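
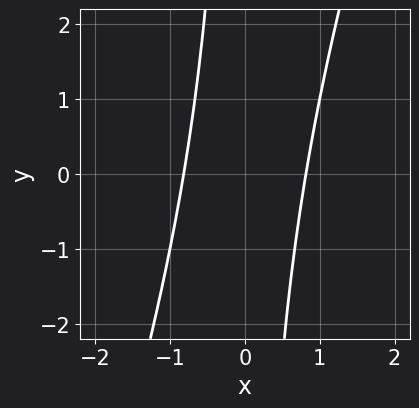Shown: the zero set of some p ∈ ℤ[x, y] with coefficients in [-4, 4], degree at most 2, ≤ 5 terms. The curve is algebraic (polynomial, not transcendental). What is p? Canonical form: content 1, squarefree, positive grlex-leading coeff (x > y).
3*x^2 - x*y - 2

Degree: no degree-1 curve has this shape, so deg p = 2.
Reading off the gridlines: it misses every integer gridline on the y-axis.
Fitting integer coefficients to these (and the overall shape) gives p.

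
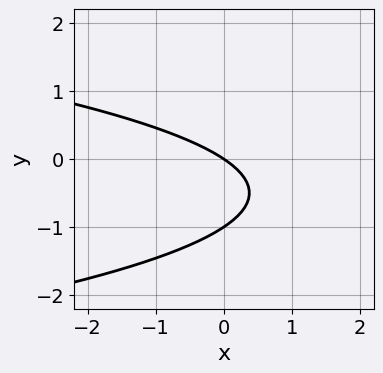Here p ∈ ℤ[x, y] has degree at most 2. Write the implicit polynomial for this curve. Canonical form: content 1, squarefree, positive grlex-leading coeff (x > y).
(a) deg p = 2.
(b) From the visible intercepts: the y-axis gridline crossings are at y ∈ {-1, 0}; one x-axis crossing is at x = 0.
(c) Putting this together gives p.

3*y^2 + 2*x + 3*y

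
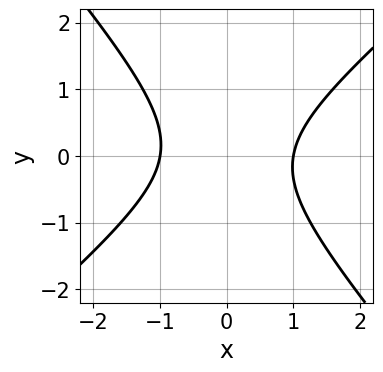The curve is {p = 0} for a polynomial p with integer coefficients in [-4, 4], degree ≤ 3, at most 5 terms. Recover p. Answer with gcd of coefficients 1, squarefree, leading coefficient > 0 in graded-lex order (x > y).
3*x^2 - x*y - 3*y^2 - 3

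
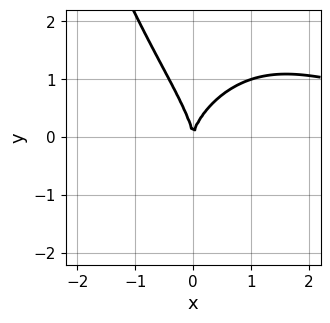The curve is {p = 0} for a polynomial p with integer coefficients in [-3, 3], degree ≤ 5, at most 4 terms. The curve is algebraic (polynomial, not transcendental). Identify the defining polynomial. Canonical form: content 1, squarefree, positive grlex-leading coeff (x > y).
x^3*y + x*y^2 + y^3 - 3*x^2

1. Degree: no degree-3 curve has this shape, so deg p = 4.
2. Observable constraints: one x-axis crossing is at x = 0; one y-axis crossing is at y = 0.
3. Solving for integer coefficients yields p as stated.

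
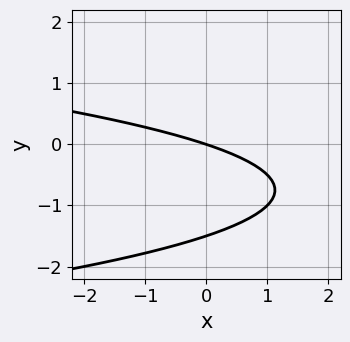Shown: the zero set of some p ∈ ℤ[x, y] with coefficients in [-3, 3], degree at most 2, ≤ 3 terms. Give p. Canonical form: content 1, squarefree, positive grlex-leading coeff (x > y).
(a) Degree: no degree-1 curve has this shape, so deg p = 2.
(b) Checking where it meets the axes: it meets the y-axis at y = 0 (among the integer gridlines); it crosses the x-axis at the gridline x = 0.
(c) Matching integer coefficients to the picture gives p.

2*y^2 + x + 3*y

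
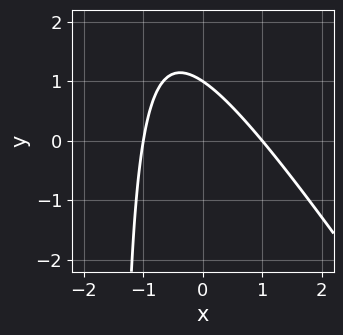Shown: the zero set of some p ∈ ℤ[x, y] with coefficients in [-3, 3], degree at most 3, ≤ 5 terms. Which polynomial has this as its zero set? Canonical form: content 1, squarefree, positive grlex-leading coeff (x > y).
First, deg p = 2. No degree-1 curve has this shape.
Then, from the visible intercepts: it meets the y-axis at y = 1 (among the integer gridlines); among the integer gridlines, it crosses the x-axis at x ∈ {-1, 1}.
Finally, matching integer coefficients to the picture gives p.

3*x^2 + 2*x*y + 3*y - 3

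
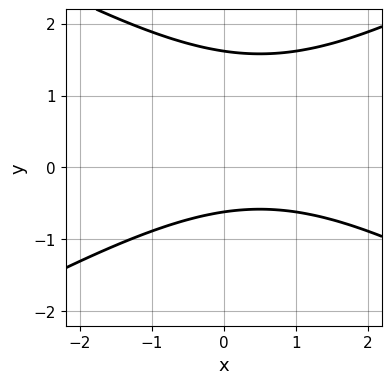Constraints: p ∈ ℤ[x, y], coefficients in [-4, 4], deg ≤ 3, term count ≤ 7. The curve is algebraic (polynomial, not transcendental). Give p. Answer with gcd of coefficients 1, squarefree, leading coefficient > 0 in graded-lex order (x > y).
(a) The degree is 2 — a generic line meets the curve in up to 2 points.
(b) From the visible intercepts: the curve avoids every integer x-axis point in the box.
(c) Assembling these constraints gives the stated polynomial.

x^2 - 3*y^2 - x + 3*y + 3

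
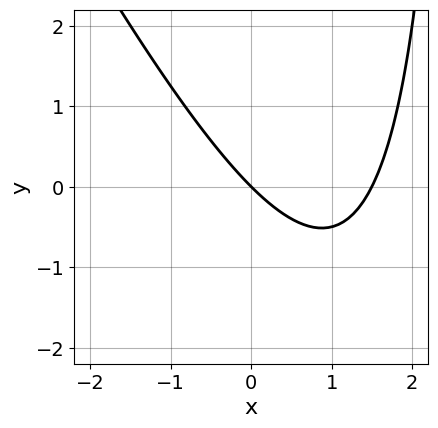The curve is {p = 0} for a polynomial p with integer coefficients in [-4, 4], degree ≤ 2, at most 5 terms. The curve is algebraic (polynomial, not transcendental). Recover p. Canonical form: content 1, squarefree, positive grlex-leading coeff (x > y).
2*x^2 + x*y - 3*x - 3*y

The degree is 2 — no degree-1 curve has this shape.
Against the integer gridlines: it meets the y-axis at y = 0 (among the integer gridlines); it crosses the x-axis at the gridline x = 0.
The integer polynomial consistent with all of this is the stated p.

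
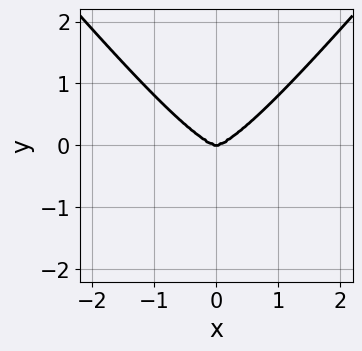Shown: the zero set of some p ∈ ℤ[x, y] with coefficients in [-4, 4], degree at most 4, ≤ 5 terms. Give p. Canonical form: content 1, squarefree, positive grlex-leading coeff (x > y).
First, deg p = 4. No degree-3 curve has this shape.
Next, symmetries: it's symmetric under x → −x, forcing even powers of x.
Next, from the visible intercepts: one y-axis crossing is at y = 0; it crosses the x-axis at the gridline x = 0.
Finally, fitting integer coefficients to these (and the overall shape) gives p.

2*x^4 - y^4 - 3*y^3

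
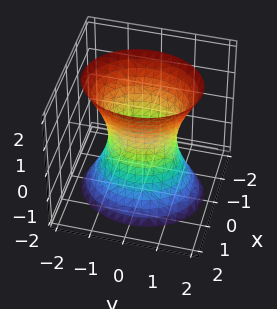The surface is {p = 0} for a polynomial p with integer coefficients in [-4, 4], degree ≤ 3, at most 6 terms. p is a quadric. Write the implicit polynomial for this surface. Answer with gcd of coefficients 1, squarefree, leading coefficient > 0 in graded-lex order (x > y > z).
First, deg p = 2.
Next, symmetries: the x ↦ −x reflection is a symmetry, so x appears only in even powers; it's symmetric under y → −y, forcing even powers of y; the z ↦ −z reflection is a symmetry, so z appears only in even powers.
Next, from the visible intercepts: the surface avoids every integer z-axis point in the box; among the integer gridlines, it crosses the y-axis at y ∈ {-1, 1}.
Finally, matching integer coefficients to the picture gives p.

3*x^2 + 2*y^2 - z^2 - 2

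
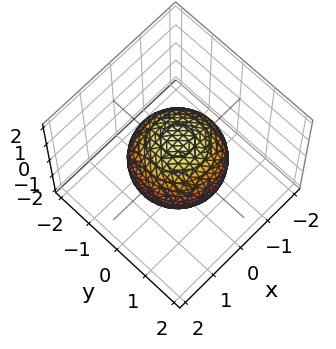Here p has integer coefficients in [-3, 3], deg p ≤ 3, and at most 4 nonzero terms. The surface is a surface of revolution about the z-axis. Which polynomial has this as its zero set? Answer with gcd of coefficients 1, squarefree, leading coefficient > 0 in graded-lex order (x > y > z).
2*x^2 + 2*y^2 + 2*z^2 - 3

(a) deg p = 2. A generic line meets the surface in up to 2 points.
(b) Symmetries: rotational symmetry about the z-axis ⇒ p depends on x, y only through x² + y².
(c) From the axis intercepts and sections: a circular section at z = 1 has radius between 0 and 1.
(d) The integer polynomial consistent with all of this is the stated p.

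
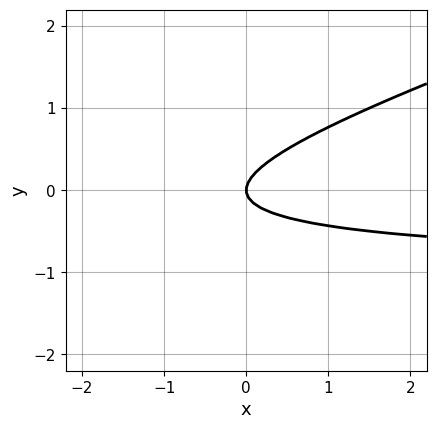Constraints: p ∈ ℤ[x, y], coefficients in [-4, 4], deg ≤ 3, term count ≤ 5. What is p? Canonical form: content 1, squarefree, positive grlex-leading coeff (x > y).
First, the degree is 2 — a generic line meets the curve in up to 2 points.
Then, from the visible intercepts: it meets the y-axis at y = 0 (among the integer gridlines); it crosses the x-axis at the gridline x = 0.
Finally, these observations pin down the coefficients.

x*y - 3*y^2 + x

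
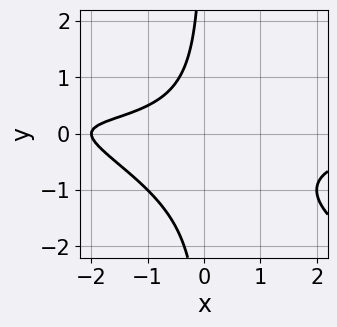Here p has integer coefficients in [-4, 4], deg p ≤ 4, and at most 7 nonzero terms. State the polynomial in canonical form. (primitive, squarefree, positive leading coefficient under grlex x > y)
x^2*y + 2*x*y^2 + 2*x*y + x + 2

First, the degree is 3 — a generic line meets the curve in up to 3 points.
Then, checking where it meets the axes: one x-axis crossing is at x = -2; no y-intercept at any integer in the box.
Finally, these observations pin down the coefficients.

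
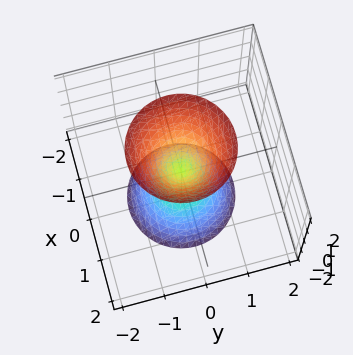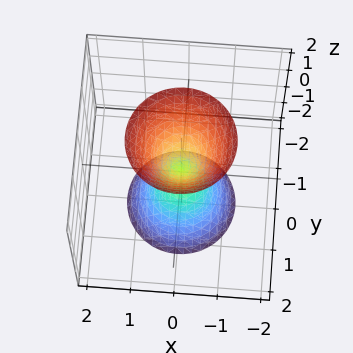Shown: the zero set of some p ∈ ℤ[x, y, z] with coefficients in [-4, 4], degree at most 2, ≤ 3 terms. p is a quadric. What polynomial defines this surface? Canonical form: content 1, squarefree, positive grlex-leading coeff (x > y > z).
3*x^2 + 3*y^2 - z^2

The picture has 2 separate pieces. They look like related sheets of one shape, so recover p as a whole.
The degree is 2 — two nappes meeting at a single point; a quadric.
Symmetries: the z ↦ −z reflection is a symmetry, so z appears only in even powers; every cross-section ⟂ z is a circle, so x, y appear only via x² + y².
Checking where it meets the axes: it meets the y-axis at y = 0 (among the integer gridlines); it crosses the z-axis at the gridline z = 0; it crosses the x-axis at the gridline x = 0.
These observations pin down the coefficients.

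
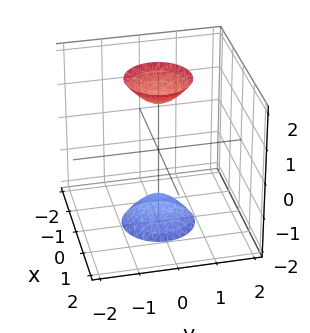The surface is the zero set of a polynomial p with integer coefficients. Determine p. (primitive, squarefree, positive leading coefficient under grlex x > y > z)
First, the picture has 2 separate pieces. Treating them together as one polynomial.
Next, deg p = 2. The shape is more complex than any degree-1 surface.
Then, symmetries: the z-axis is an axis of rotation, so x and y enter only as x² + y².
Then, observable constraints: no y-intercept at any integer in the box; a circular section at z = 2 has radius between 0 and 1; the surface avoids every integer x-axis point in the box.
Finally, these observations pin down the coefficients.

3*x^2 + 3*y^2 - z^2 + 2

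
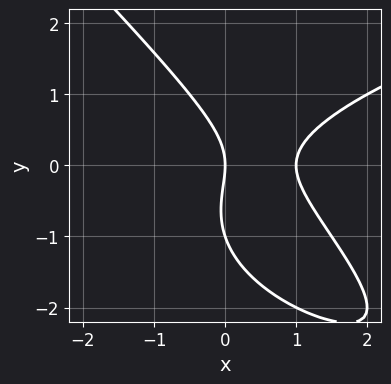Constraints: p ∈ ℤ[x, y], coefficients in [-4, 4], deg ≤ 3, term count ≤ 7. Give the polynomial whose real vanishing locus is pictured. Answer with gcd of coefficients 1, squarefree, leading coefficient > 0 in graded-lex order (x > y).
x*y^2 + y^3 - 2*x^2 + y^2 + 2*x

(a) Degree: the shape is more complex than any degree-2 curve, so deg p = 3.
(b) From the axis intercepts and sections: the x-axis gridline crossings are at x ∈ {0, 1}; among the integer gridlines, it crosses the y-axis at y ∈ {-1, 0}.
(c) Putting this together gives p.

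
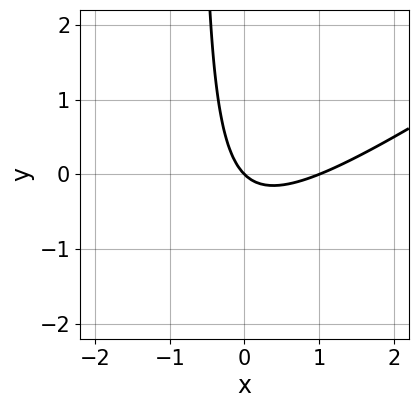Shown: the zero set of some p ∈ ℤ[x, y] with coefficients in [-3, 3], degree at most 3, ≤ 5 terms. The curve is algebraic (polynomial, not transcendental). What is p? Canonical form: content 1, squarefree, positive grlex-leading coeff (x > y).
2*x^2 - 3*x*y - 2*x - 2*y

1. The degree is 2 — a generic line meets the curve in up to 2 points.
2. Observable constraints: it meets the y-axis at y = 0 (among the integer gridlines); the x-axis gridline crossings are at x ∈ {0, 1}.
3. Matching integer coefficients to the picture gives p.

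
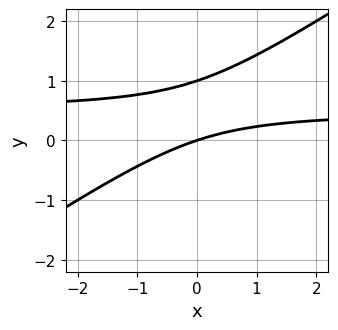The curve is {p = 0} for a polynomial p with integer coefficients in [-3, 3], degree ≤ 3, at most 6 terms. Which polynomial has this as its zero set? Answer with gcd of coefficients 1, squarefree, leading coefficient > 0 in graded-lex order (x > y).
2*x*y - 3*y^2 - x + 3*y

Degree: no degree-1 curve has this shape, so deg p = 2.
From the visible intercepts: it meets the x-axis at x = 0 (among the integer gridlines); the y-axis gridline crossings are at y ∈ {0, 1}.
The integer polynomial consistent with all of this is the stated p.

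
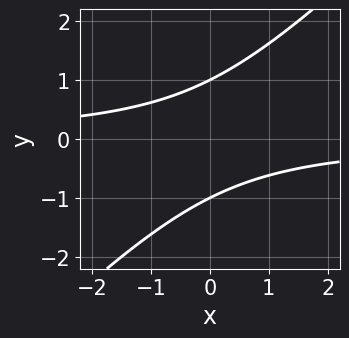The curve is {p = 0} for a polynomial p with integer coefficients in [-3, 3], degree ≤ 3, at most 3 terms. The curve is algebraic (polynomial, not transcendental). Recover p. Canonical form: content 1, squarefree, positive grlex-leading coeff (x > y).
x*y - y^2 + 1

First, the degree is 2 — the shape is more complex than any degree-1 curve.
Next, from the axis intercepts and sections: the y-axis gridline crossings are at y ∈ {-1, 1}; it misses every integer gridline on the x-axis.
Finally, assembling these constraints gives the stated polynomial.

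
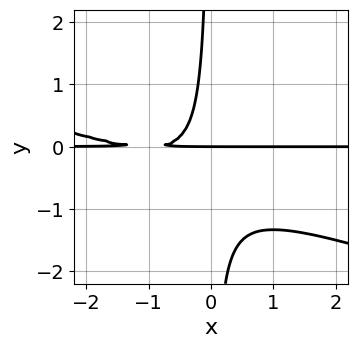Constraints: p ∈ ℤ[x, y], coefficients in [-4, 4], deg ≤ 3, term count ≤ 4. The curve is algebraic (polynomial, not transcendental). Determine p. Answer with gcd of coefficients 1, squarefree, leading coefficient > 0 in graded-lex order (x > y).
Degree: the shape is more complex than any degree-2 curve, so deg p = 3.
Observable constraints: every point of the x-axis in the box is on the curve; it meets the y-axis at y = 0 (among the integer gridlines).
The integer polynomial consistent with all of this is the stated p.

x^2*y + 3*x*y^2 + 2*x*y + y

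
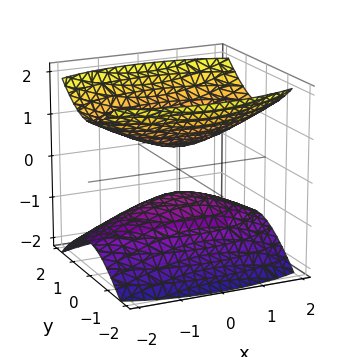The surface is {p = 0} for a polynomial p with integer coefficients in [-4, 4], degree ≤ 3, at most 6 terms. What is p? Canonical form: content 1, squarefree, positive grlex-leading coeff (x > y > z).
x^2 + 3*y^2 - 3*z^2 + 1

1. There are 2 components. Treating them together as one polynomial.
2. deg p = 2. Two sheets facing apart; a quadric.
3. Symmetries: it's symmetric under x → −x, forcing even powers of x; it's symmetric under y → −y, forcing even powers of y; it's symmetric under z → −z, forcing even powers of z.
4. Reading off the gridlines: no x-intercept at any integer in the box; the surface avoids every integer y-axis point in the box.
5. Putting this together gives p.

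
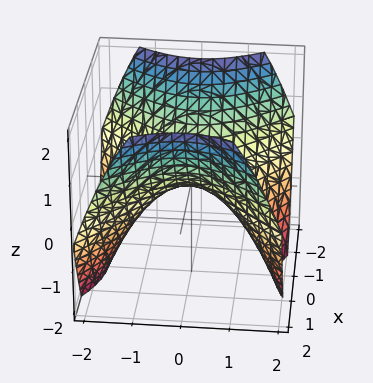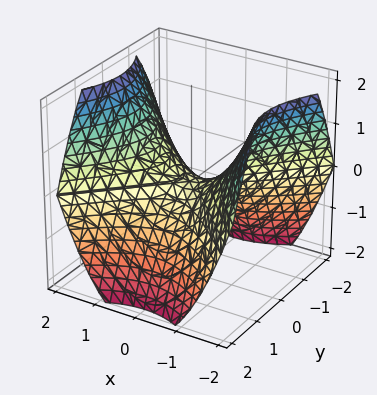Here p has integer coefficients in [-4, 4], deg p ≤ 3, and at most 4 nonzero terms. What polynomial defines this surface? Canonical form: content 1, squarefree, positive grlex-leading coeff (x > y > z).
2*x^2 - 2*y^2 - 3*z

First, degree: a saddle surface; a quadric, so deg p = 2.
Next, symmetries: mirror symmetry y ↦ −y ⇒ only even powers of y; mirror symmetry x ↦ −x ⇒ only even powers of x.
Then, against the integer gridlines: one x-axis crossing is at x = 0; it meets the z-axis at z = 0 (among the integer gridlines); it meets the y-axis at y = 0 (among the integer gridlines).
Finally, assembling these constraints gives the stated polynomial.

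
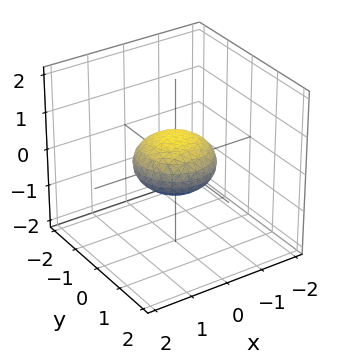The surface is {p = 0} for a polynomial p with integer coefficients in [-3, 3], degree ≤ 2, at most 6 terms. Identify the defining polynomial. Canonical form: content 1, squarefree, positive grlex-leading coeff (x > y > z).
First, deg p = 2. A generic line meets the surface in up to 2 points.
Next, symmetry: every cross-section ⟂ z is a circle, so x, y appear only via x² + y².
Then, reading off the gridlines: among the integer gridlines, it crosses the x-axis at x ∈ {-1, 1}; a circular section at z = 0 has radius exactly 1.
Finally, the integer polynomial consistent with all of this is the stated p. Check: (0, 1, 0) on the y-axis lies on the surface, and p(0, 1, 0) = 0. ✓

x^2 + y^2 + 2*z^2 - 1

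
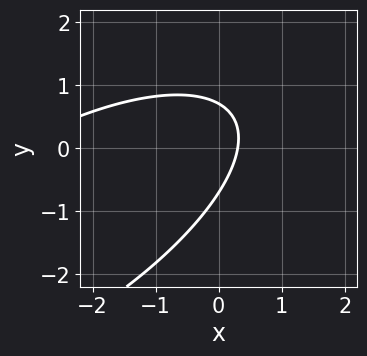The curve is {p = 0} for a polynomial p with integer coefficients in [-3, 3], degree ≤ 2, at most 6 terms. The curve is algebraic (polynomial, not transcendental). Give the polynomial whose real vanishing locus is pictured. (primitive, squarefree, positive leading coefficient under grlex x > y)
x^2 - 2*x*y + 2*y^2 + 3*x - 1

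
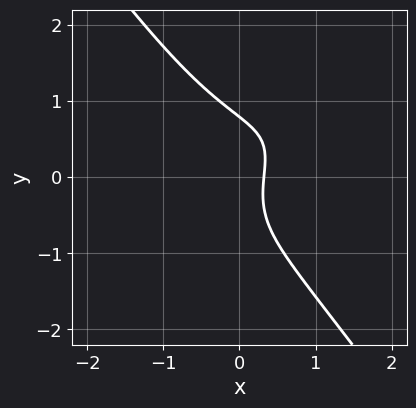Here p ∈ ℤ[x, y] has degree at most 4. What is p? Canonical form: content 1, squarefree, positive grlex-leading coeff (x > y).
x^3 - 3*x^2*y + 2*y^3 + 3*x - 1

1. deg p = 3.
2. Matching integer coefficients to the picture gives p.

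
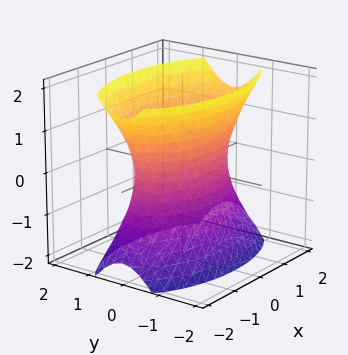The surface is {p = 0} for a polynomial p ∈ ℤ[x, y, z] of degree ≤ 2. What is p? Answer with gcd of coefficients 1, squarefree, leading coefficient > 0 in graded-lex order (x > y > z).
x^2 + 3*y^2 - z^2 - 2

1. Degree: an hourglass — one-sheet hyperboloid; a quadric, so deg p = 2.
2. Symmetries: the y ↦ −y reflection is a symmetry, so y appears only in even powers; mirror symmetry x ↦ −x ⇒ only even powers of x; it's symmetric under z → −z, forcing even powers of z.
3. Checking where it meets the axes: it misses every integer gridline on the z-axis.
4. These observations pin down the coefficients.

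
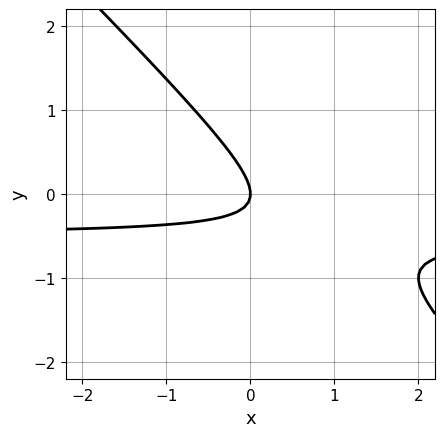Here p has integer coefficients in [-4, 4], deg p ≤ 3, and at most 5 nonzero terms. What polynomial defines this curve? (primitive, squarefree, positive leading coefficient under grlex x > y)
2*x*y + 2*y^2 + x

(a) The degree is 2 — no degree-1 curve has this shape.
(b) From the visible intercepts: it meets the x-axis at x = 0 (among the integer gridlines); it crosses the y-axis at the gridline y = 0.
(c) Together with the visible shape, these determine p as stated.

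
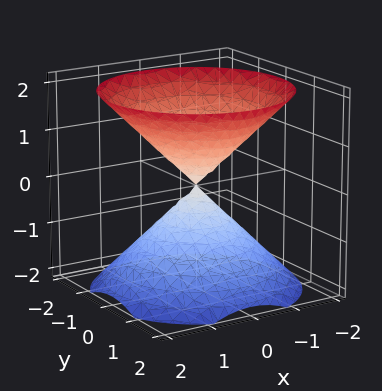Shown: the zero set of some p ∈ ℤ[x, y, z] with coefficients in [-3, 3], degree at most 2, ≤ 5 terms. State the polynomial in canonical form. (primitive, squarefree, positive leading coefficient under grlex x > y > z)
x^2 + y^2 - z^2

There are 2 components. They look like related sheets of one shape, so recover p as a whole.
deg p = 2. A double cone through the origin; a quadric.
Symmetries: mirror symmetry z ↦ −z ⇒ only even powers of z; rotational symmetry about the z-axis ⇒ p depends on x, y only through x² + y².
From the axis intercepts and sections: it crosses the z-axis at the gridline z = 0; a circular section at z = 1 has radius exactly 1; it meets the y-axis at y = 0 (among the integer gridlines); it crosses the x-axis at the gridline x = 0.
Putting this together gives p.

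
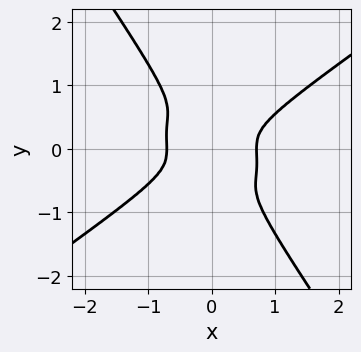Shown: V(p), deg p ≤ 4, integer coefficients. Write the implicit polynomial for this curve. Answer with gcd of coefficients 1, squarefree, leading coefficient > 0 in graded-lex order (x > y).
2*x^4 - x^2*y^2 - 3*x*y^3 - 2*y^4 - x^2

1. The degree is 4 — no degree-3 curve has this shape.
2. The integer polynomial consistent with all of this is the stated p.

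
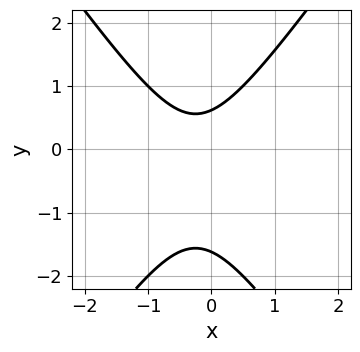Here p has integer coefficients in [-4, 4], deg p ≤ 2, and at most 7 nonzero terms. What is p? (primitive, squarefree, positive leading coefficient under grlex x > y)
2*x^2 - y^2 + x - y + 1

First, degree: the shape is more complex than any degree-1 curve, so deg p = 2.
Then, reading off the gridlines: it misses every integer gridline on the x-axis.
Finally, matching integer coefficients to the picture gives p.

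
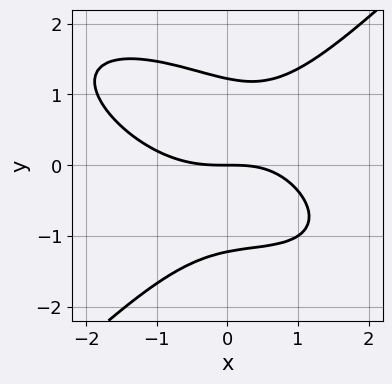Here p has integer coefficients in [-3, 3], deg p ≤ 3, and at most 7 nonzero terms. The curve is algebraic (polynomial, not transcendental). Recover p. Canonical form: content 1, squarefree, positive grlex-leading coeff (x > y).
Degree: the shape is more complex than any degree-2 curve, so deg p = 3.
Against the integer gridlines: one y-axis crossing is at y = 0; it meets the x-axis at x = 0 (among the integer gridlines).
The integer polynomial consistent with all of this is the stated p.

x^3 + x^2*y - 2*y^3 - x*y + 3*y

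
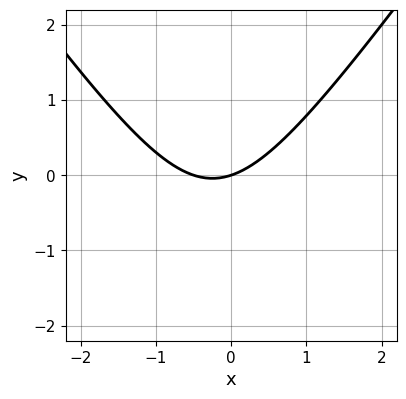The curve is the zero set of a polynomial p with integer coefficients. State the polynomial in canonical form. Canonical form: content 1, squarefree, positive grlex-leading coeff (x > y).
2*x^2 - y^2 + x - 3*y

(a) deg p = 2. A generic line meets the curve in up to 2 points.
(b) From the visible intercepts: it meets the y-axis at y = 0 (among the integer gridlines); it meets the x-axis at x = 0 (among the integer gridlines).
(c) Matching integer coefficients to the picture gives p.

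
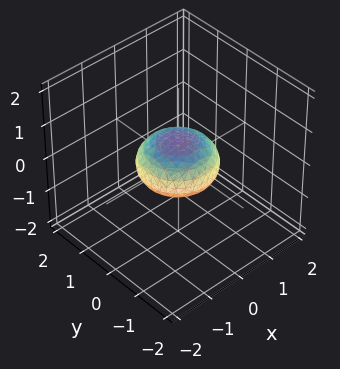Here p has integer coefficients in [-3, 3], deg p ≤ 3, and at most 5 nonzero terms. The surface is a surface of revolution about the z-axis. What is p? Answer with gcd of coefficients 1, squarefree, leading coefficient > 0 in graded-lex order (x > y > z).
(a) The degree is 2 — no degree-1 surface has this shape.
(b) Symmetries: rotational symmetry about the z-axis ⇒ p depends on x, y only through x² + y².
(c) From the visible intercepts: among the integer gridlines, it crosses the x-axis at x ∈ {-1, 1}; among the integer gridlines, it crosses the y-axis at y ∈ {-1, 1}; a circular section at z = 0 has radius exactly 1.
(d) These observations pin down the coefficients.

x^2 + y^2 + 2*z^2 - 1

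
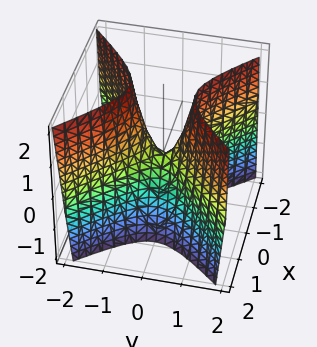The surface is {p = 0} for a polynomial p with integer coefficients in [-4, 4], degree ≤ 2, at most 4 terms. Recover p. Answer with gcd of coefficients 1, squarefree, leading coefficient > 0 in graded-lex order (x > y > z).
3*x^2 - 3*y^2 + z

First, degree: a hyperbolic paraboloid; a quadric, so deg p = 2.
Then, symmetries: mirror symmetry y ↦ −y ⇒ only even powers of y; mirror symmetry x ↦ −x ⇒ only even powers of x.
Next, from the axis intercepts and sections: it meets the y-axis at y = 0 (among the integer gridlines); one z-axis crossing is at z = 0; it meets the x-axis at x = 0 (among the integer gridlines).
Finally, fitting integer coefficients to these (and the overall shape) gives p.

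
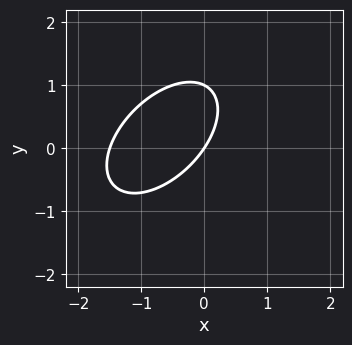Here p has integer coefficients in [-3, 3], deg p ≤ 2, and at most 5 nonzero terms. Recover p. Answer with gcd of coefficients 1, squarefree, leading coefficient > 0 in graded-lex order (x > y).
(a) deg p = 2.
(b) From the visible intercepts: the y-axis gridline crossings are at y ∈ {0, 1}; it meets the x-axis at x = 0 (among the integer gridlines).
(c) Putting this together gives p.

2*x^2 - 2*x*y + 2*y^2 + 3*x - 2*y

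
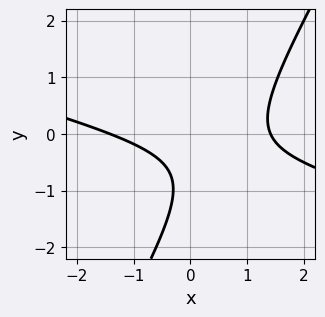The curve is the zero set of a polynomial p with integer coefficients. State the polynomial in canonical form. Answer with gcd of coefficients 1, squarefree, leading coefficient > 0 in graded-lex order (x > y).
1. deg p = 2. The shape is more complex than any degree-1 curve.
2. From the visible intercepts: it misses every integer gridline on the y-axis.
3. The integer polynomial consistent with all of this is the stated p.

x^2 + 3*x*y - 2*y^2 - 3*y - 2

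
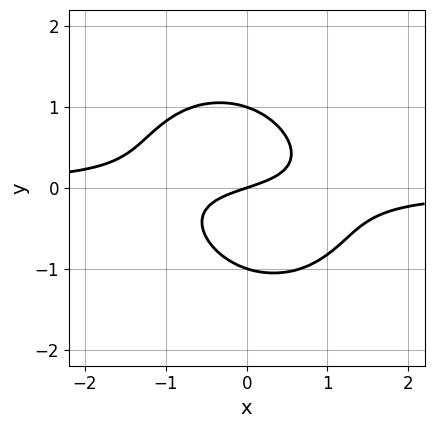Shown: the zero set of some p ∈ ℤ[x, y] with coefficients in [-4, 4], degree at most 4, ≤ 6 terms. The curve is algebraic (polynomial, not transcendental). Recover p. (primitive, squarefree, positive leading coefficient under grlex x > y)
3*x^2*y + x*y^2 + 3*y^3 + x - 3*y

Degree: the shape is more complex than any degree-2 curve, so deg p = 3.
Checking where it meets the axes: among the integer gridlines, it crosses the y-axis at y ∈ {-1, 0, 1}; it crosses the x-axis at the gridline x = 0.
Matching integer coefficients to the picture gives p.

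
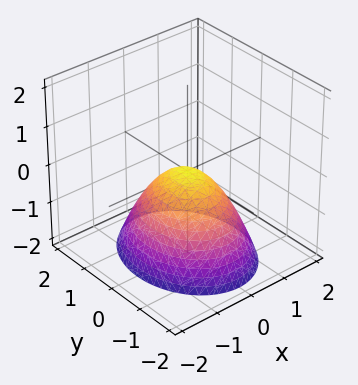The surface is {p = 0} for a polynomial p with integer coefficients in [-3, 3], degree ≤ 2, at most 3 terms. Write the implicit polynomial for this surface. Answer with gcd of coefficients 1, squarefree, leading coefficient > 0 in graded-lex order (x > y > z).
3*x^2 + 2*y^2 + 3*z

1. Degree: a single bowl opening along one axis; a quadric, so deg p = 2.
2. Symmetries: mirror symmetry y ↦ −y ⇒ only even powers of y; it's symmetric under x → −x, forcing even powers of x.
3. From the visible intercepts: one x-axis crossing is at x = 0; one y-axis crossing is at y = 0.
4. Solving for integer coefficients yields p as stated.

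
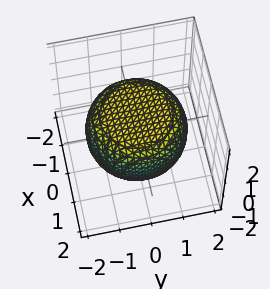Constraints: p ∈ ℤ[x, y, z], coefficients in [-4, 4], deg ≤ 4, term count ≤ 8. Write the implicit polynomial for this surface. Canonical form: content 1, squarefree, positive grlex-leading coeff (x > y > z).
x^4 + 2*x^2*y^2 + y^4 - x^2 - y^2 + 3*z^2 - 3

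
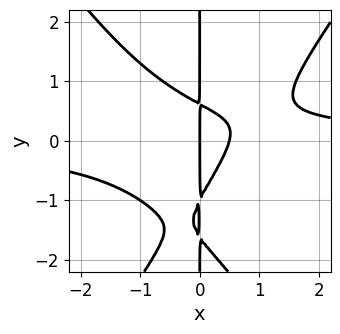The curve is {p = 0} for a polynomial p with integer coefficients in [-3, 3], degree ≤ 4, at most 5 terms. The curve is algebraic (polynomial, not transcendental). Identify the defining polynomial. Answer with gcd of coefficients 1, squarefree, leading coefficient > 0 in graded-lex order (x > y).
(a) The degree is 4 — a generic line meets the curve in up to 4 points.
(b) From the axis intercepts and sections: the visible y-axis segment lies entirely on the curve; one x-axis crossing is at x = 0.
(c) These observations pin down the coefficients.

2*x^3*y - x*y^3 - 2*x*y^2 - 2*x^2 + x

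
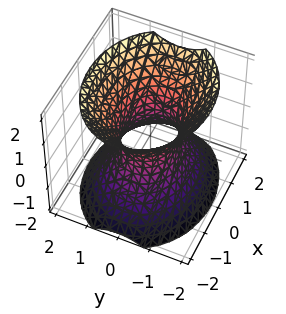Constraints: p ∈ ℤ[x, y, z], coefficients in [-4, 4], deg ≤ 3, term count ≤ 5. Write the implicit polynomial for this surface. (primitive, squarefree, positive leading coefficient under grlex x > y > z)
2*x^2 + 3*y^2 - 2*z^2 - 2

(a) deg p = 2. One connected sheet with a waist; a quadric.
(b) Symmetries: the y ↦ −y reflection is a symmetry, so y appears only in even powers; the x ↦ −x reflection is a symmetry, so x appears only in even powers; mirror symmetry z ↦ −z ⇒ only even powers of z.
(c) Checking where it meets the axes: it misses every integer gridline on the z-axis; the x-axis gridline crossings are at x ∈ {-1, 1}.
(d) These observations pin down the coefficients.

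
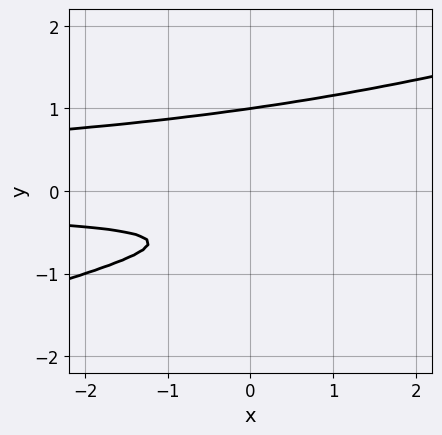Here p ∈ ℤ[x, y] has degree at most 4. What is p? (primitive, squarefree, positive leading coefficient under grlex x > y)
(a) deg p = 3.
(b) Reading off the gridlines: one y-axis crossing is at y = 1; it misses every integer gridline on the x-axis.
(c) Together with the visible shape, these determine p as stated.

x*y^2 - 3*y^3 + 2*y + 1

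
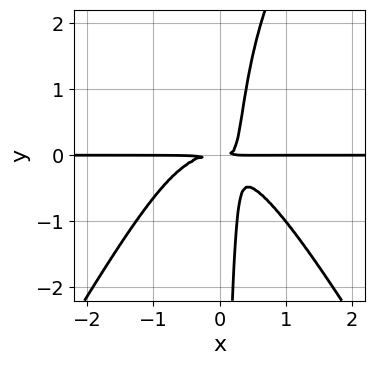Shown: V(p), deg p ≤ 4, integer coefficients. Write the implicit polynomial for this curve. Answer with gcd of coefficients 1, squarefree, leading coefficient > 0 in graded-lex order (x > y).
3*x^3*y - x*y^3 + 3*x*y^2 - y^2

1. Degree: a generic line meets the curve in up to 4 points, so deg p = 4.
2. Checking where it meets the axes: the visible x-axis segment lies entirely on the curve.
3. Assembling these constraints gives the stated polynomial.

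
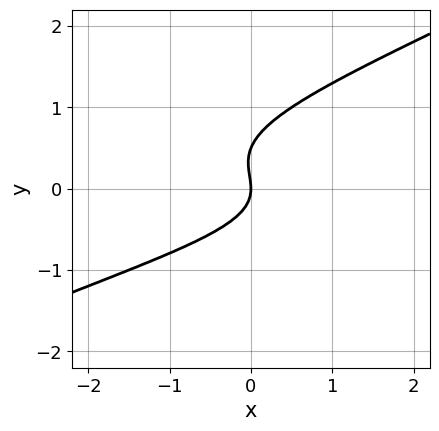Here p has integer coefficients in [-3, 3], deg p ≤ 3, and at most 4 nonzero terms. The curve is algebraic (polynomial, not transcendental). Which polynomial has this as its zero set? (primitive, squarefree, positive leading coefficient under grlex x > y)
x*y^2 - 2*y^3 + y^2 + x

(a) Degree: no degree-2 curve has this shape, so deg p = 3.
(b) Observable constraints: it meets the y-axis at y = 0 (among the integer gridlines); one x-axis crossing is at x = 0.
(c) The integer polynomial consistent with all of this is the stated p.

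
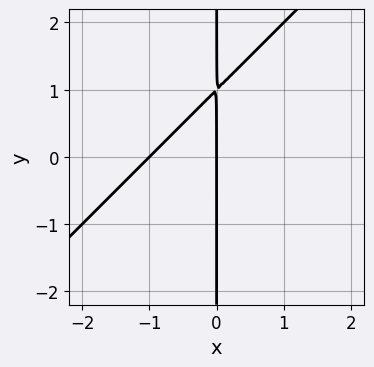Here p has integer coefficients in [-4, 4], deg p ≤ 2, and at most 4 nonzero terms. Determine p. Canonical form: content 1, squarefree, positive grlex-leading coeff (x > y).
(a) Degree: no degree-1 curve has this shape, so deg p = 2.
(b) Checking where it meets the axes: the x-axis gridline crossings are at x ∈ {-1, 0}; every point of the y-axis in the box is on the curve.
(c) Solving for integer coefficients yields p as stated.

x^2 - x*y + x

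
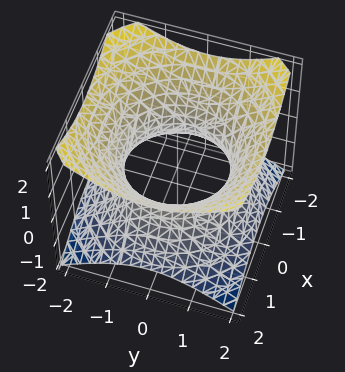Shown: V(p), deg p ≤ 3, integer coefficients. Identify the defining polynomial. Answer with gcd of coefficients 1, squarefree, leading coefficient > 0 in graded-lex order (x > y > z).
2*x^2 + 2*y^2 - 3*z^2 - 3

(a) Degree: the shape is more complex than any degree-1 surface, so deg p = 2.
(b) By symmetry, the surface is invariant under rotation about z: p = q(x² + y², z).
(c) Against the integer gridlines: it misses every integer gridline on the z-axis; a circular section at z = 0 has radius between 1 and 2.
(d) Assembling these constraints gives the stated polynomial.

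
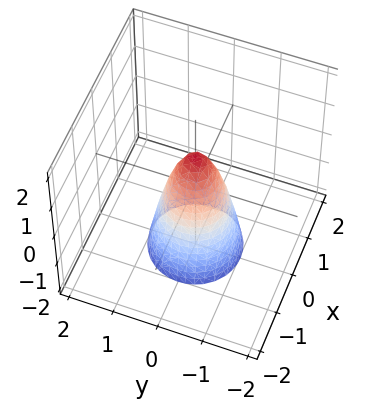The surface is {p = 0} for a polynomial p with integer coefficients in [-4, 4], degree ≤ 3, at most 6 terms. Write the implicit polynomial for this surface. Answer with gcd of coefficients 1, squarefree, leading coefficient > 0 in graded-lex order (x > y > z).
3*x^2 + 3*y^2 + z - 1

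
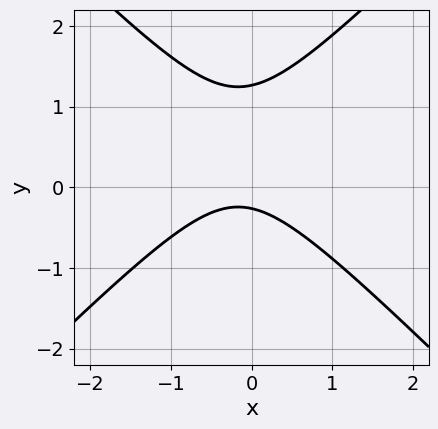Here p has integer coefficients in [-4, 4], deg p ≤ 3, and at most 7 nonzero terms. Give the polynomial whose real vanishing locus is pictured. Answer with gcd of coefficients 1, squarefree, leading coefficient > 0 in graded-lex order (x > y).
(a) deg p = 2. No degree-1 curve has this shape.
(b) From the visible intercepts: the curve avoids every integer x-axis point in the box.
(c) Solving for integer coefficients yields p as stated.

3*x^2 - 3*y^2 + x + 3*y + 1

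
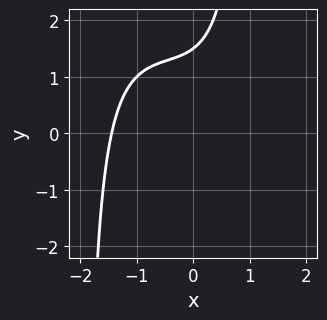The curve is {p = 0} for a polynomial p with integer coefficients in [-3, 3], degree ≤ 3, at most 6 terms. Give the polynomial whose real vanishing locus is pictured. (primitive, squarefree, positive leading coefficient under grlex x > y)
x^3 + x^2*y + x*y - 2*y + 3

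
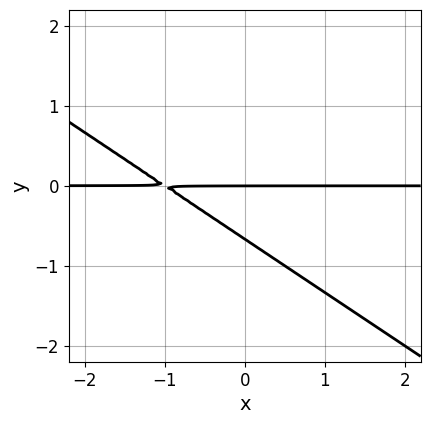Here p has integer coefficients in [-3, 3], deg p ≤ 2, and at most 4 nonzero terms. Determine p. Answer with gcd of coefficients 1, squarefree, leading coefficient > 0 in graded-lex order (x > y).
1. The degree is 2 — a generic line meets the curve in up to 2 points.
2. From the axis intercepts and sections: it crosses the y-axis at the gridline y = 0; the visible x-axis segment lies entirely on the curve.
3. These observations pin down the coefficients.

2*x*y + 3*y^2 + 2*y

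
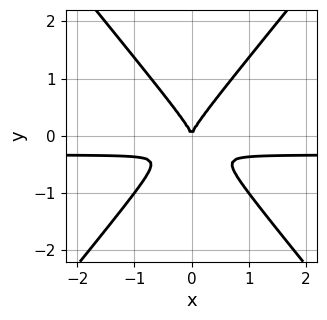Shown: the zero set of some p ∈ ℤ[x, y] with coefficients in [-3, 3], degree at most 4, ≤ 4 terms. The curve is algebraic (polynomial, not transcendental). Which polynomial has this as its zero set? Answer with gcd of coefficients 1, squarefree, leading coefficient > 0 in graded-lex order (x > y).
3*x^2*y - 2*y^3 + x^2

Degree: a generic line meets the curve in up to 3 points, so deg p = 3.
Symmetries: the x ↦ −x reflection is a symmetry, so x appears only in even powers.
Against the integer gridlines: it crosses the x-axis at the gridline x = 0; it meets the y-axis at y = 0 (among the integer gridlines).
The integer polynomial consistent with all of this is the stated p.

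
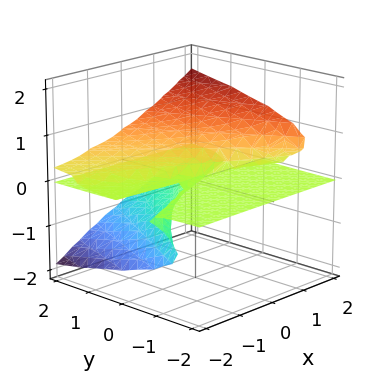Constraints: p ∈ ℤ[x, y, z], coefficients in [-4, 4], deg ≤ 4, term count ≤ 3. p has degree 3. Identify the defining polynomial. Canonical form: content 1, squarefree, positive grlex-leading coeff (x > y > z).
2*x*z^2 - 3*z^3 + y*z

First, the degree is 3 — the shape is more complex than any degree-2 surface.
Then, checking where it meets the axes: the visible y-axis segment lies entirely on the surface; the visible x-axis segment lies entirely on the surface; one z-axis crossing is at z = 0.
Finally, matching integer coefficients to the picture gives p.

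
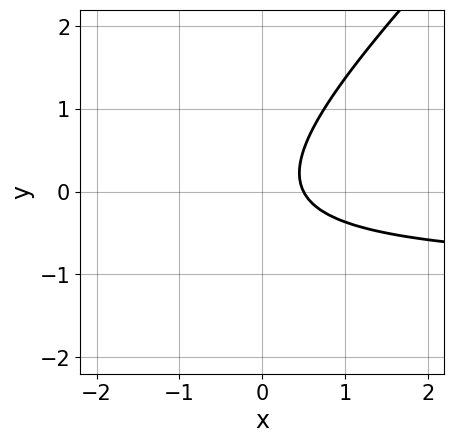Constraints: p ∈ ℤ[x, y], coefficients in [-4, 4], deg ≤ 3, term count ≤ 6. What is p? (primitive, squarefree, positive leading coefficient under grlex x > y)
Degree: the shape is more complex than any degree-1 curve, so deg p = 2.
From the axis intercepts and sections: the curve avoids every integer y-axis point in the box.
These observations pin down the coefficients.

2*x*y - 2*y^2 + 2*x - 1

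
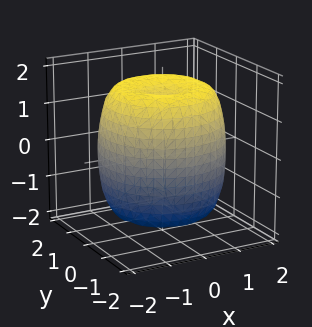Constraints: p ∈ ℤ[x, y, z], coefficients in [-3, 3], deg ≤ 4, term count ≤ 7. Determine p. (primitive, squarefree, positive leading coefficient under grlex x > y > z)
Degree: no degree-3 surface has this shape, so deg p = 4.
Symmetries: rotational symmetry about the z-axis ⇒ p depends on x, y only through x² + y².
From the visible intercepts: a circular section at z = 1 has radius between 1 and 2.
These observations pin down the coefficients.

x^4 + 2*x^2*y^2 + y^4 - 2*x^2 - 2*y^2 + z^2 - 2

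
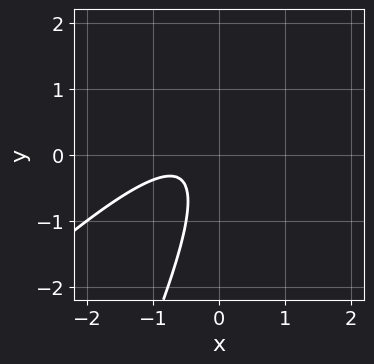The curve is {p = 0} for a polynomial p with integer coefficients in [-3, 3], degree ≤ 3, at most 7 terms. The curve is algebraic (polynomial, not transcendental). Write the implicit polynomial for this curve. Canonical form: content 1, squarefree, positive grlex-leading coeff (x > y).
The degree is 2 — a generic line meets the curve in up to 2 points.
Reading off the gridlines: the curve avoids every integer x-axis point in the box; it misses every integer gridline on the y-axis.
Putting this together gives p.

2*x^2 - 3*x*y + y^2 + 2*x + 1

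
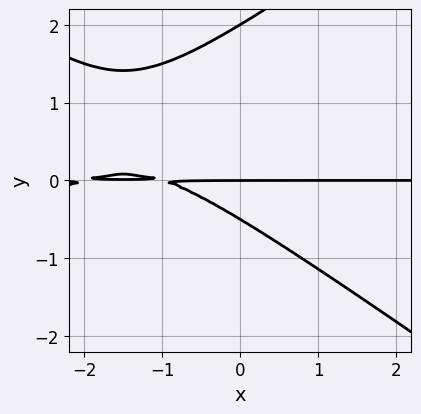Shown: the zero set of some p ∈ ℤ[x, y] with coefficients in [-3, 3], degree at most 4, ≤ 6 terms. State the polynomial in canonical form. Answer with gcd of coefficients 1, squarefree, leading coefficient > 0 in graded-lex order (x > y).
deg p = 3. The shape is more complex than any degree-2 curve.
Checking where it meets the axes: the visible x-axis segment lies entirely on the curve; the y-axis gridline crossings are at y ∈ {0, 2}.
Matching integer coefficients to the picture gives p.

x^2*y - 2*y^3 + 3*x*y + 3*y^2 + 2*y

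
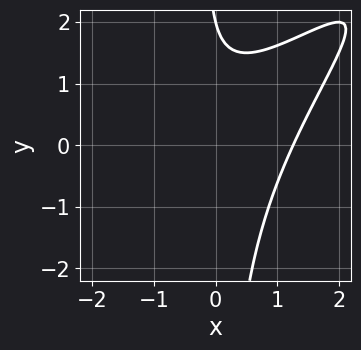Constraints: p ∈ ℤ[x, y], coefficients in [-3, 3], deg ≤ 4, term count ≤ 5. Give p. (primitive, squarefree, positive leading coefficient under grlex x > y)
1. Degree: the shape is more complex than any degree-2 curve, so deg p = 3.
2. Against the integer gridlines: it meets the y-axis at y = 2 (among the integer gridlines).
3. Putting this together gives p.

x^3 - 2*x^2*y + x*y^2 + y - 2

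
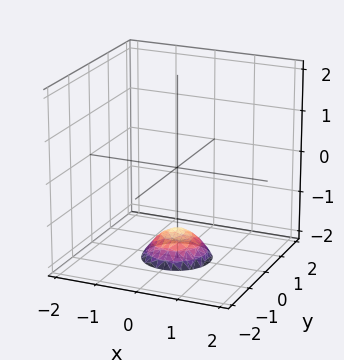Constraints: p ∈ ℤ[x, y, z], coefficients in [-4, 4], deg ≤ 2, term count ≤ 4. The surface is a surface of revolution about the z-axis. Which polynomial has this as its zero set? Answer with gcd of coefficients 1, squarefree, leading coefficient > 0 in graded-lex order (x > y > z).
(a) The degree is 2 — a generic line meets the surface in up to 2 points.
(b) Symmetries: rotational symmetry about the z-axis ⇒ p depends on x, y only through x² + y².
(c) Against the integer gridlines: the surface avoids every integer x-axis point in the box; it misses every integer gridline on the y-axis.
(d) Putting this together gives p.

2*x^2 + 2*y^2 + 2*z + 3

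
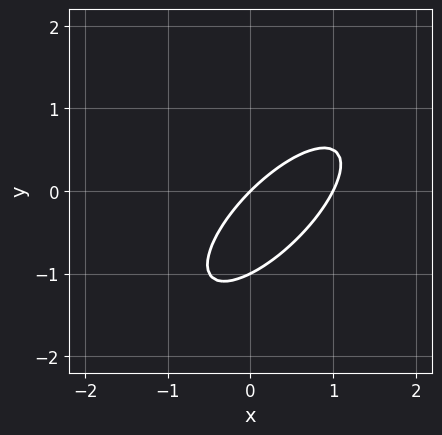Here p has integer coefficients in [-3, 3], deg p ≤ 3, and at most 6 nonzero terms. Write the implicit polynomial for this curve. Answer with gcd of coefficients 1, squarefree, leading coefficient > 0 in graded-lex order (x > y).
2*x^2 - 3*x*y + 2*y^2 - 2*x + 2*y

(a) deg p = 2.
(b) Reading off the gridlines: among the integer gridlines, it crosses the x-axis at x ∈ {0, 1}; the y-axis gridline crossings are at y ∈ {-1, 0}.
(c) Fitting integer coefficients to these (and the overall shape) gives p.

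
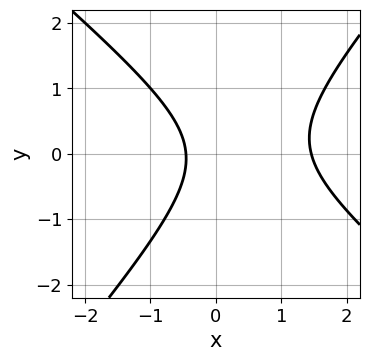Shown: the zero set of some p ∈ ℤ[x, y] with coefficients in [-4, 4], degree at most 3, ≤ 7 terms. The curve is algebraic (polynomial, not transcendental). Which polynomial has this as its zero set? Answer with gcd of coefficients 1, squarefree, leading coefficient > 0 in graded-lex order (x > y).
3*x^2 + x*y - 3*y^2 - 3*x - 2

1. The degree is 2 — a generic line meets the curve in up to 2 points.
2. Observable constraints: no y-intercept at any integer in the box.
3. The integer polynomial consistent with all of this is the stated p.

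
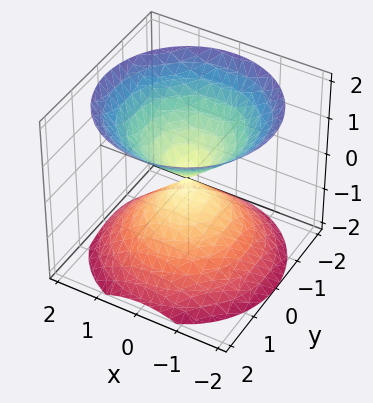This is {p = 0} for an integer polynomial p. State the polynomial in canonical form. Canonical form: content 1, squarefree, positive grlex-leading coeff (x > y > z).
(a) There are 2 components. They look like related sheets of one shape, so recover p as a whole.
(b) Degree: two nappes meeting at a single point; a quadric, so deg p = 2.
(c) By symmetry, the z-axis is an axis of rotation, so x and y enter only as x² + y²; mirror symmetry z ↦ −z ⇒ only even powers of z.
(d) Observable constraints: one y-axis crossing is at y = 0; a circular section at z = -1 has radius exactly 1.
(e) Solving for integer coefficients yields p as stated.

x^2 + y^2 - z^2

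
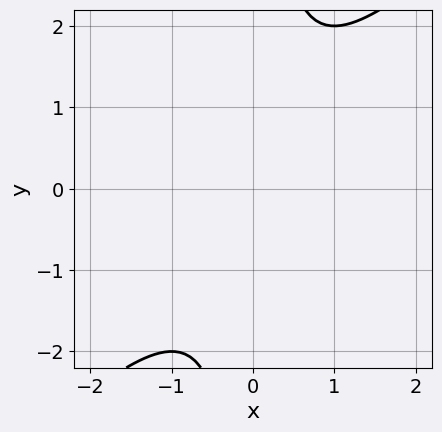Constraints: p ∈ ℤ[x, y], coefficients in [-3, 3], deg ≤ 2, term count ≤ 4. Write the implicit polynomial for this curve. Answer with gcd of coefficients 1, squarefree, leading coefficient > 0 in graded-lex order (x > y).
1. deg p = 2.
2. From the axis intercepts and sections: the curve avoids every integer x-axis point in the box; no y-intercept at any integer in the box.
3. Fitting integer coefficients to these (and the overall shape) gives p.

x^2 - x*y + 1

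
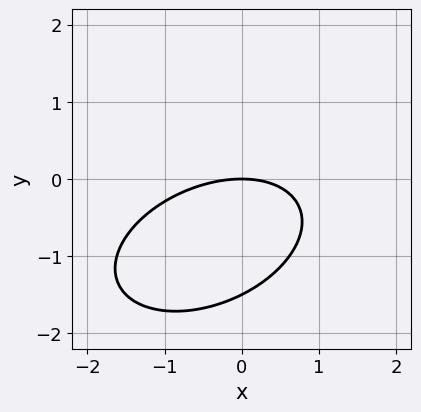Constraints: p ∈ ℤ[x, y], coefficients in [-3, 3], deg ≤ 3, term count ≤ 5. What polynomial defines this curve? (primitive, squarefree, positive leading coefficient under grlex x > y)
x^2 - x*y + 2*y^2 + 3*y

(a) deg p = 2.
(b) Against the integer gridlines: it crosses the y-axis at the gridline y = 0; it crosses the x-axis at the gridline x = 0.
(c) Solving for integer coefficients yields p as stated.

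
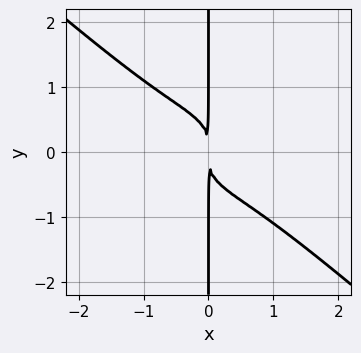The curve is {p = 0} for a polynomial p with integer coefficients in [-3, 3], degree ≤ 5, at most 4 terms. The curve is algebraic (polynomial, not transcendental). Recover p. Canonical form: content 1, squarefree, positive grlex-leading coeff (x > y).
deg p = 4. A generic line meets the curve in up to 4 points.
Reading off the gridlines: the visible y-axis segment lies entirely on the curve.
Solving for integer coefficients yields p as stated.

2*x^4 + 3*x*y^3 + 2*x^2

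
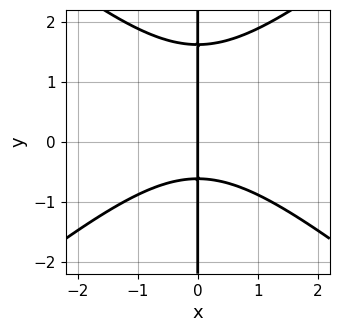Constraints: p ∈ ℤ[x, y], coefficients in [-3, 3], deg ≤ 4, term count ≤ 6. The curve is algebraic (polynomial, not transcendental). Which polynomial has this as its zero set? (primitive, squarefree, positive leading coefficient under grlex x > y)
deg p = 3. The shape is more complex than any degree-2 curve.
Reading off the gridlines: every point of the y-axis in the box is on the curve; it meets the x-axis at x = 0 (among the integer gridlines).
Together with the visible shape, these determine p as stated.

2*x^3 - 3*x*y^2 + 3*x*y + 3*x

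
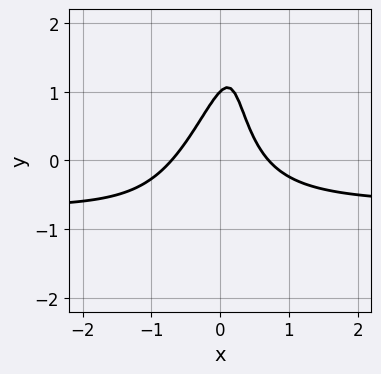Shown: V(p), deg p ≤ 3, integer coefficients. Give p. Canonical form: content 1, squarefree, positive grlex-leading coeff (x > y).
3*x^2*y - x*y^2 + 2*x^2 + y - 1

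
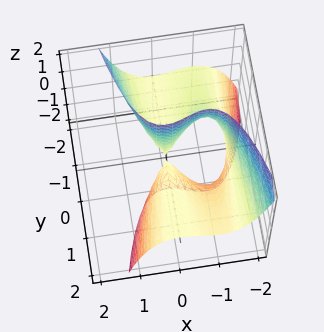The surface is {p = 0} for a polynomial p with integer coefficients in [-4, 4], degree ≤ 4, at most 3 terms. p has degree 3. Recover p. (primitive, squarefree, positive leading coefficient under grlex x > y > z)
2*x^3 + 3*x^2 + 2*y*z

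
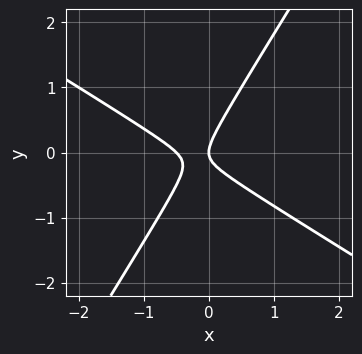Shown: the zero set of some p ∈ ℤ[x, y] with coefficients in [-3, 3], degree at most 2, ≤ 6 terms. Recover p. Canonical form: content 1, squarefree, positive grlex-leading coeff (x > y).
2*x^2 + 2*x*y - 2*y^2 + x

First, the degree is 2 — the shape is more complex than any degree-1 curve.
Then, against the integer gridlines: it meets the y-axis at y = 0 (among the integer gridlines); it meets the x-axis at x = 0 (among the integer gridlines).
Finally, putting this together gives p.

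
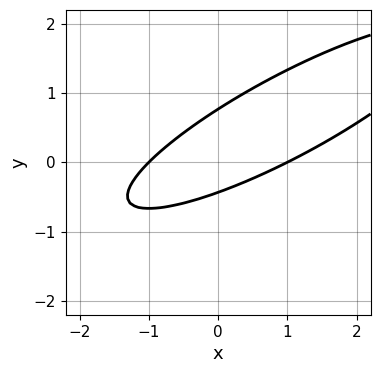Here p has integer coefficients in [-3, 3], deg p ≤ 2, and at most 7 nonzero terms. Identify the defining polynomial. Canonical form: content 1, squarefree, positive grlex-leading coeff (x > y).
The degree is 2 — a generic line meets the curve in up to 2 points.
Checking where it meets the axes: the x-axis gridline crossings are at x ∈ {-1, 1}.
Matching integer coefficients to the picture gives p.

x^2 - 3*x*y + 3*y^2 - y - 1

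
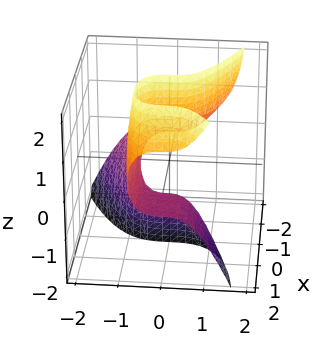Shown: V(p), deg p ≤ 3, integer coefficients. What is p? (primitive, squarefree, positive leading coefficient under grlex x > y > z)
x^2*z + x*z^2 - 3*y^3 - 3*x*z - 1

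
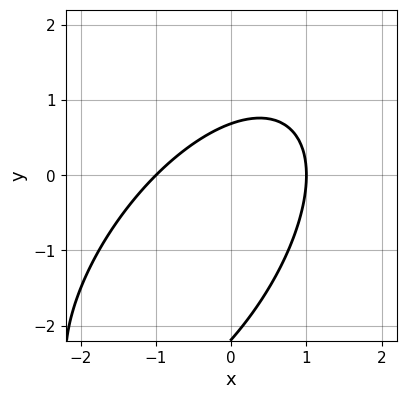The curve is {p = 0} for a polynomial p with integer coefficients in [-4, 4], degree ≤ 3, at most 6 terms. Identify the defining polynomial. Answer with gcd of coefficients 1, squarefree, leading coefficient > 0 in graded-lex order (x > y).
(a) deg p = 2.
(b) Observable constraints: among the integer gridlines, it crosses the x-axis at x ∈ {-1, 1}.
(c) Assembling these constraints gives the stated polynomial.

3*x^2 - 3*x*y + 2*y^2 + 3*y - 3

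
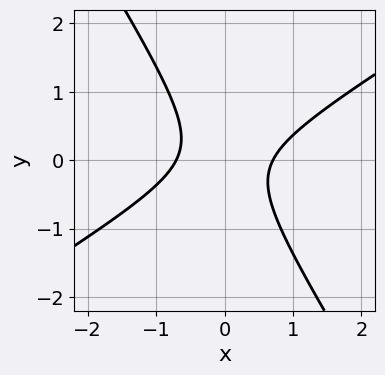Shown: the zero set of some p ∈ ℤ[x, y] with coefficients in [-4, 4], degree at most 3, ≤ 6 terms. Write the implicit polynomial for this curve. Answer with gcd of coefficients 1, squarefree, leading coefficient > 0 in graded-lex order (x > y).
2*x^2 - 2*x*y - 2*y^2 - 1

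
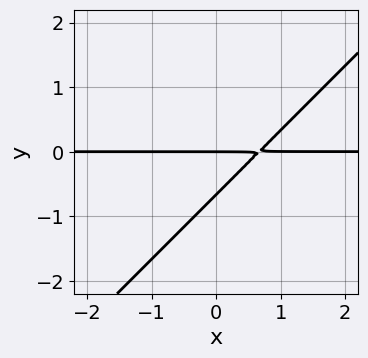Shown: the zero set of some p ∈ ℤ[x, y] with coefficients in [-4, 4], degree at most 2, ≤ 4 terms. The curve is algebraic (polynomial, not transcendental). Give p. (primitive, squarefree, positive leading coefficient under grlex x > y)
Degree: no degree-1 curve has this shape, so deg p = 2.
Checking where it meets the axes: every point of the x-axis in the box is on the curve; it crosses the y-axis at the gridline y = 0.
Together with the visible shape, these determine p as stated.

3*x*y - 3*y^2 - 2*y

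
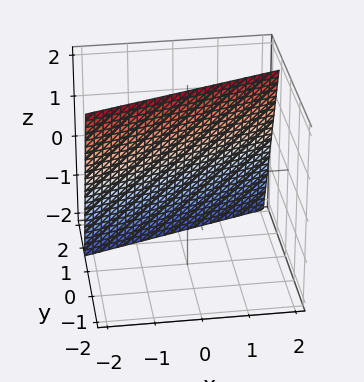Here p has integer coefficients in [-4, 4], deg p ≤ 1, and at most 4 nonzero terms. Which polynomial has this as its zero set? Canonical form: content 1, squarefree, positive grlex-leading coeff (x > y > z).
x - 3*y - z + 2

1. The degree is 1 — the surface is flat (a plane).
2. From the visible intercepts: it crosses the x-axis at the gridline x = -2; one z-axis crossing is at z = 2.
3. These observations pin down the coefficients.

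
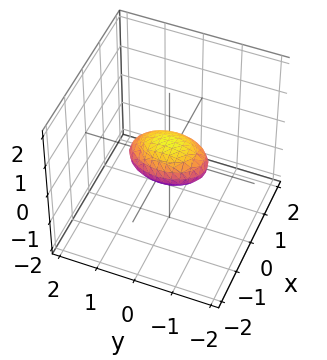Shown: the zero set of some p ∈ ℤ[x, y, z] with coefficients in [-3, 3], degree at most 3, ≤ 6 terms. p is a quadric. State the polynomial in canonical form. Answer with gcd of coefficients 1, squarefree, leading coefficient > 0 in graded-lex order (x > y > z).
deg p = 2. A closed, bounded, convex surface; a quadric.
Symmetries: it's symmetric under x → −x, forcing even powers of x; mirror symmetry y ↦ −y ⇒ only even powers of y; the z ↦ −z reflection is a symmetry, so z appears only in even powers.
Against the integer gridlines: among the integer gridlines, it crosses the y-axis at y ∈ {-1, 1}.
These observations pin down the coefficients.

2*x^2 + y^2 + 3*z^2 - 1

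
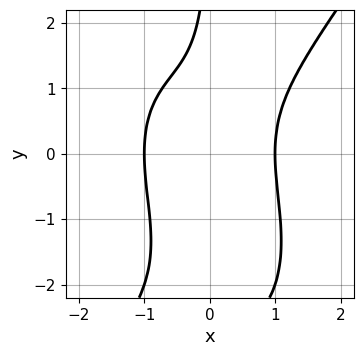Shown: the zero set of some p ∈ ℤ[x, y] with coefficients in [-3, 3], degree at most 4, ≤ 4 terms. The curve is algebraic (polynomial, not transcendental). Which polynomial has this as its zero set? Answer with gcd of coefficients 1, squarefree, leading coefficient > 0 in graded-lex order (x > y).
3*x^4 - x*y^3 - 2*x*y^2 - 3

1. deg p = 4. The shape is more complex than any degree-3 curve.
2. Checking where it meets the axes: among the integer gridlines, it crosses the x-axis at x ∈ {-1, 1}; it misses every integer gridline on the y-axis.
3. The integer polynomial consistent with all of this is the stated p.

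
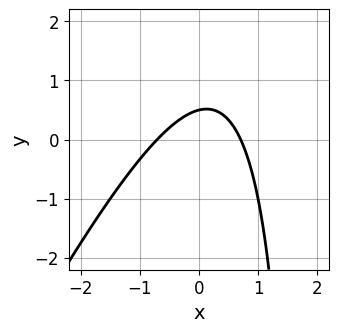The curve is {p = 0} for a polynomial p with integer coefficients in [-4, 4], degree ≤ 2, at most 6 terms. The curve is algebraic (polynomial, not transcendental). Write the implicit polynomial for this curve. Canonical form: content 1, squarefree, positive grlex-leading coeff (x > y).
2*x^2 - x*y + 2*y - 1

(a) The degree is 2 — the shape is more complex than any degree-1 curve.
(b) Solving for integer coefficients yields p as stated.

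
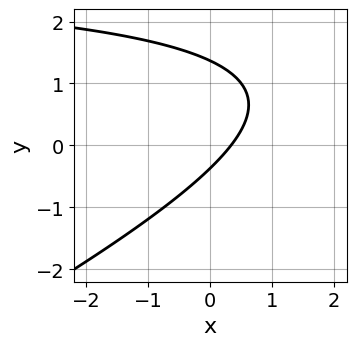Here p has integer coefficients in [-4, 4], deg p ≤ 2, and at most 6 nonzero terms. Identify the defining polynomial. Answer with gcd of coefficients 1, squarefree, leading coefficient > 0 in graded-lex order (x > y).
x*y - 2*y^2 - 3*x + 2*y + 1

First, the degree is 2 — the shape is more complex than any degree-1 curve.
Finally, the integer polynomial consistent with all of this is the stated p.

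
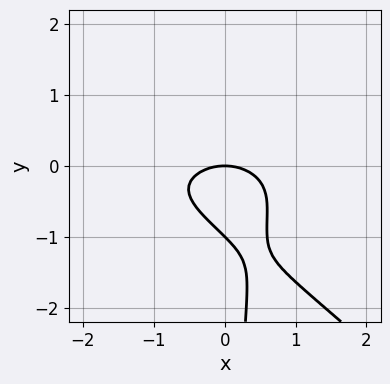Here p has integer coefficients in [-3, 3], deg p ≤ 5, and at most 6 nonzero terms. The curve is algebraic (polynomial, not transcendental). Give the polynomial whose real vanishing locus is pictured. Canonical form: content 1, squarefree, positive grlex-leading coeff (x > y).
3*x^2*y^2 + 3*x*y^3 + 2*x^2 + 3*y^2 + 3*y

1. The degree is 4 — the shape is more complex than any degree-3 curve.
2. Reading off the gridlines: among the integer gridlines, it crosses the y-axis at y ∈ {-1, 0}; it crosses the x-axis at the gridline x = 0.
3. Matching integer coefficients to the picture gives p.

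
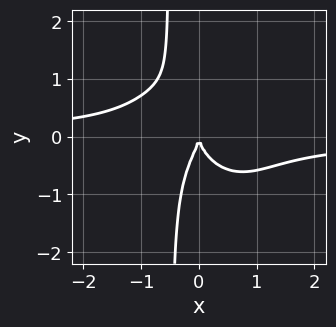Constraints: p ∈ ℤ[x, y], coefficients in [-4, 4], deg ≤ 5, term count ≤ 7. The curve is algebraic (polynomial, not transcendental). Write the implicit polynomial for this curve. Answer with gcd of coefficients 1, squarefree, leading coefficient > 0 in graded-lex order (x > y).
3*x^3*y + x^2*y^2 + 2*x*y^3 + y^3 + 2*x^2

(a) The degree is 4 — the shape is more complex than any degree-3 curve.
(b) Reading off the gridlines: one y-axis crossing is at y = 0; one x-axis crossing is at x = 0.
(c) Solving for integer coefficients yields p as stated.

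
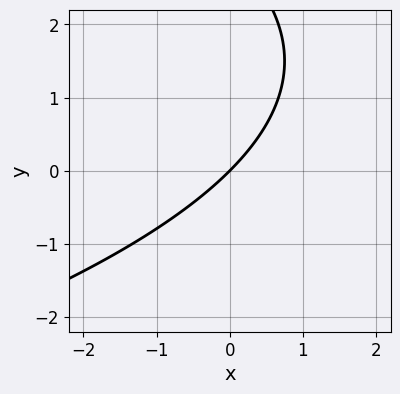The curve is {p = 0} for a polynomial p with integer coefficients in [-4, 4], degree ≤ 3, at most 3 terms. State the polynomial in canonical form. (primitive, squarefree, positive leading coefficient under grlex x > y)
(a) Degree: the shape is more complex than any degree-1 curve, so deg p = 2.
(b) Observable constraints: it meets the y-axis at y = 0 (among the integer gridlines); it meets the x-axis at x = 0 (among the integer gridlines).
(c) Putting this together gives p.

y^2 + 3*x - 3*y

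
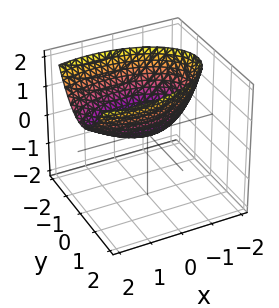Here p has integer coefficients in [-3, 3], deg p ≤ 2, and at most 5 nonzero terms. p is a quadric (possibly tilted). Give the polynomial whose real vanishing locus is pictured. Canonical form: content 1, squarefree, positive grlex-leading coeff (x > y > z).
x^2 - x*z + 3*y^2 - 3*z

deg p = 2.
Reading off the gridlines: one y-axis crossing is at y = 0; one z-axis crossing is at z = 0.
Matching integer coefficients to the picture gives p.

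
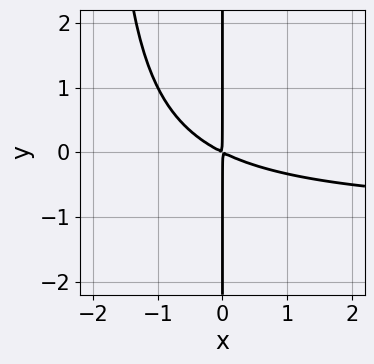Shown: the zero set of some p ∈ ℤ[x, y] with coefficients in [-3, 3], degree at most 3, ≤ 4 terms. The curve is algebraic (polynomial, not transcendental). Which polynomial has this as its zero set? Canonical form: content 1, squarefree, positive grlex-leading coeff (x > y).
x^2*y + x^2 + 2*x*y

1. Degree: a generic line meets the curve in up to 3 points, so deg p = 3.
2. Checking where it meets the axes: every point of the y-axis in the box is on the curve.
3. Fitting integer coefficients to these (and the overall shape) gives p.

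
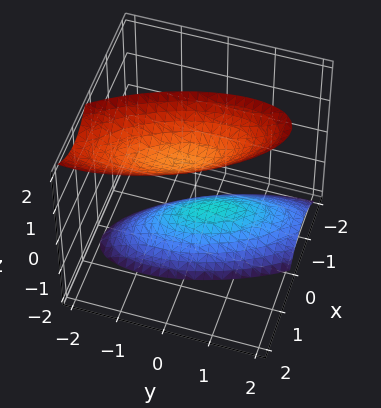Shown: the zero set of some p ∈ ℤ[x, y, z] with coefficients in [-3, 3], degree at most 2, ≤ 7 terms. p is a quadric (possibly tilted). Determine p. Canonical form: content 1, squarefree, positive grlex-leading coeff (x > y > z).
3*x^2 + 2*x*y - x*z + y^2 - z^2 + 1

(a) There are 2 components. Treating them together as one polynomial.
(b) Degree: the shape is more complex than any degree-1 surface, so deg p = 2.
(c) Checking where it meets the axes: the surface avoids every integer x-axis point in the box; the surface avoids every integer y-axis point in the box.
(d) The integer polynomial consistent with all of this is the stated p. Check: (0, 0, 1) on the z-axis lies on the surface, and p(0, 0, 1) = 0. ✓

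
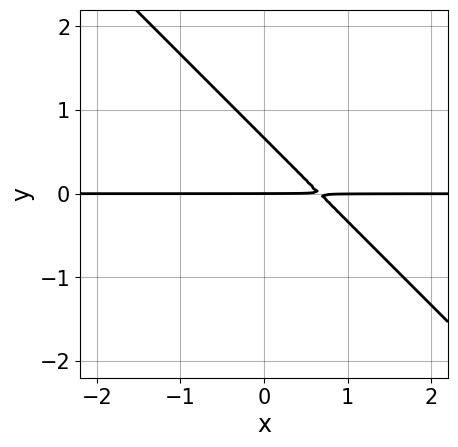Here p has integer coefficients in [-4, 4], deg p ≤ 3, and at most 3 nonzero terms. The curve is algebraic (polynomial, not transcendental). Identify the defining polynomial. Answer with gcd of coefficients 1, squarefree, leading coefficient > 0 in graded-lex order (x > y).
3*x*y + 3*y^2 - 2*y

1. The degree is 2 — no degree-1 curve has this shape.
2. From the visible intercepts: one y-axis crossing is at y = 0; every point of the x-axis in the box is on the curve.
3. Putting this together gives p.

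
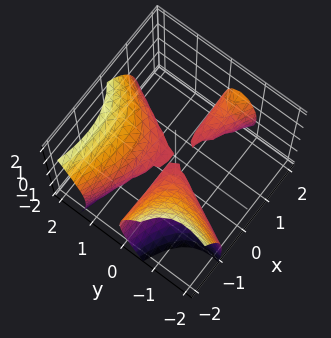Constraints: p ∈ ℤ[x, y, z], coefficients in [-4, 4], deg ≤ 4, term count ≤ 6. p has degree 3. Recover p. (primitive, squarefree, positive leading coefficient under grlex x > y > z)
2*x^2*y + 3*x*y^2 - 2*y^3 + y^2*z + 2*z^2

I count 3 distinct pieces. They look like related sheets of one shape, so recover p as a whole.
deg p = 3. The shape is more complex than any degree-2 surface.
Observable constraints: it meets the y-axis at y = 0 (among the integer gridlines); one z-axis crossing is at z = 0; the visible x-axis segment lies entirely on the surface.
Solving for integer coefficients yields p as stated.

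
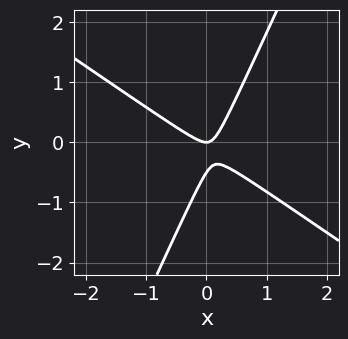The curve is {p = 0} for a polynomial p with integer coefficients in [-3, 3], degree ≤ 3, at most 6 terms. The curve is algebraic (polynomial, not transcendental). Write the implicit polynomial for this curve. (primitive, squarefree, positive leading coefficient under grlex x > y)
3*x^2 + 3*x*y - 2*y^2 - y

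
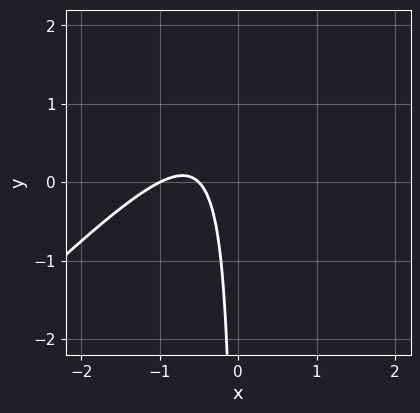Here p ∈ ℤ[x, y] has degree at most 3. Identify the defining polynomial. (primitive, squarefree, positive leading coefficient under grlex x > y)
2*x^2 - 2*x*y + 3*x + 1

(a) Degree: a generic line meets the curve in up to 2 points, so deg p = 2.
(b) Against the integer gridlines: one x-axis crossing is at x = -1; the curve avoids every integer y-axis point in the box.
(c) Assembling these constraints gives the stated polynomial.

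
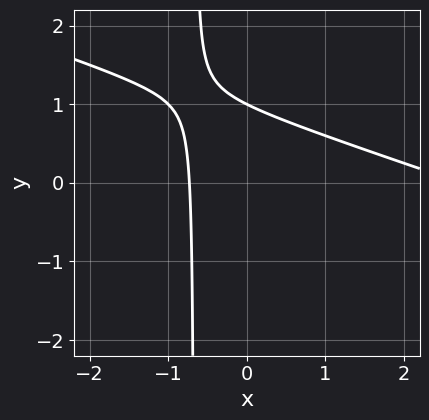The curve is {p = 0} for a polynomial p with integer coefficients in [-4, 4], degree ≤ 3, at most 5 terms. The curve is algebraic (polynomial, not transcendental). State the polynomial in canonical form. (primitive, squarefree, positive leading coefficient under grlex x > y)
x^2 + 3*x*y - 2*x + 2*y - 2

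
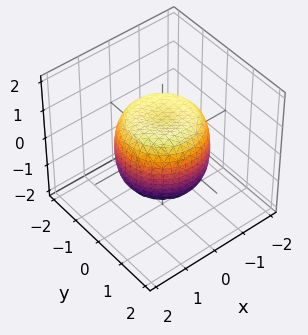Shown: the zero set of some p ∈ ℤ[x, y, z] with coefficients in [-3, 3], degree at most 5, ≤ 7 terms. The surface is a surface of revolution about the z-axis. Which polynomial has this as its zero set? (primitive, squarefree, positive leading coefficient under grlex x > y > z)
1. deg p = 4.
2. Symmetries: rotational symmetry about the z-axis ⇒ p depends on x, y only through x² + y².
3. From the visible intercepts: a circular section at z = 1 has radius exactly 1; the z-axis gridline crossings are at z ∈ {-1, 1}.
4. Solving for integer coefficients yields p as stated.

x^4 + 2*x^2*y^2 + y^4 - x^2 - y^2 + z^2 - 1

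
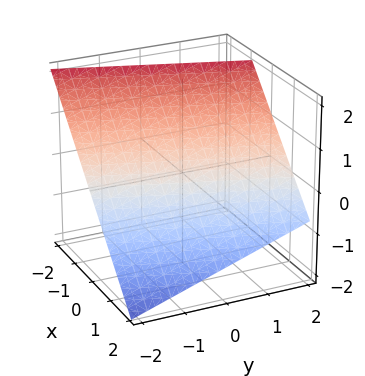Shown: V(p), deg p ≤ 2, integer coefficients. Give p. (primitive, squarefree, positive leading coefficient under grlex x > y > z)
First, deg p = 1. Every cross-section is a straight line — this is a plane.
Then, from the visible intercepts: one y-axis crossing is at y = -2.
Finally, these observations pin down the coefficients.

3*x - y + 3*z - 2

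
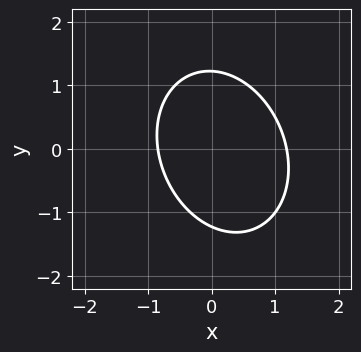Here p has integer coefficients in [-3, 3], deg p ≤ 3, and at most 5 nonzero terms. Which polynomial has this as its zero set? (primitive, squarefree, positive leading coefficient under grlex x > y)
3*x^2 + x*y + 2*y^2 - x - 3

deg p = 2. No degree-1 curve has this shape.
The integer polynomial consistent with all of this is the stated p.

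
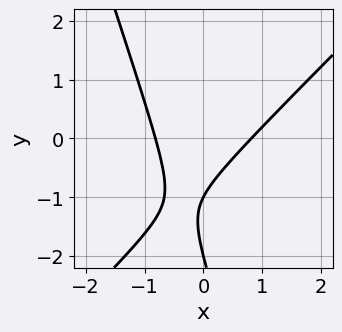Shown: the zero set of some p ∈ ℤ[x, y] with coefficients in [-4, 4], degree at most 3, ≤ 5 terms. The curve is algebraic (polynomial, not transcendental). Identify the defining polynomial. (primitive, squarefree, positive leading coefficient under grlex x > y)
3*x^2 - 2*x*y - y^2 - 3*y - 2

(a) Degree: a generic line meets the curve in up to 2 points, so deg p = 2.
(b) Against the integer gridlines: the y-axis gridline crossings are at y ∈ {-2, -1}.
(c) Together with the visible shape, these determine p as stated.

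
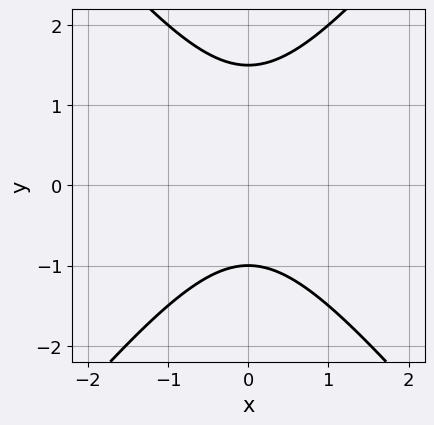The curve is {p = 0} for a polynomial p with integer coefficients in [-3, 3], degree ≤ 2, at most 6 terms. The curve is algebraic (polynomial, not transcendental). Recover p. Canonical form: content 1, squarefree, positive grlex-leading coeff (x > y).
(a) The degree is 2 — no degree-1 curve has this shape.
(b) Symmetries: the x ↦ −x reflection is a symmetry, so x appears only in even powers.
(c) From the axis intercepts and sections: no x-intercept at any integer in the box; one y-axis crossing is at y = -1.
(d) The integer polynomial consistent with all of this is the stated p.

3*x^2 - 2*y^2 + y + 3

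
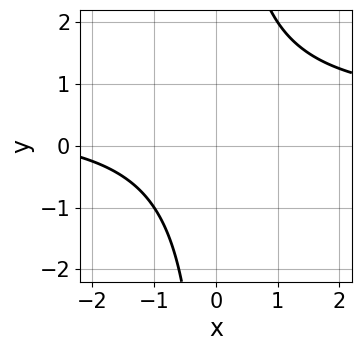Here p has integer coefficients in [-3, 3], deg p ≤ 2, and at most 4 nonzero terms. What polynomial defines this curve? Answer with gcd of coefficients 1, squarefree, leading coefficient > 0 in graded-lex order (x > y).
The degree is 2 — a generic line meets the curve in up to 2 points.
Observable constraints: the curve avoids every integer y-axis point in the box; no x-intercept at any integer in the box.
Putting this together gives p.

2*x*y - x - 3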